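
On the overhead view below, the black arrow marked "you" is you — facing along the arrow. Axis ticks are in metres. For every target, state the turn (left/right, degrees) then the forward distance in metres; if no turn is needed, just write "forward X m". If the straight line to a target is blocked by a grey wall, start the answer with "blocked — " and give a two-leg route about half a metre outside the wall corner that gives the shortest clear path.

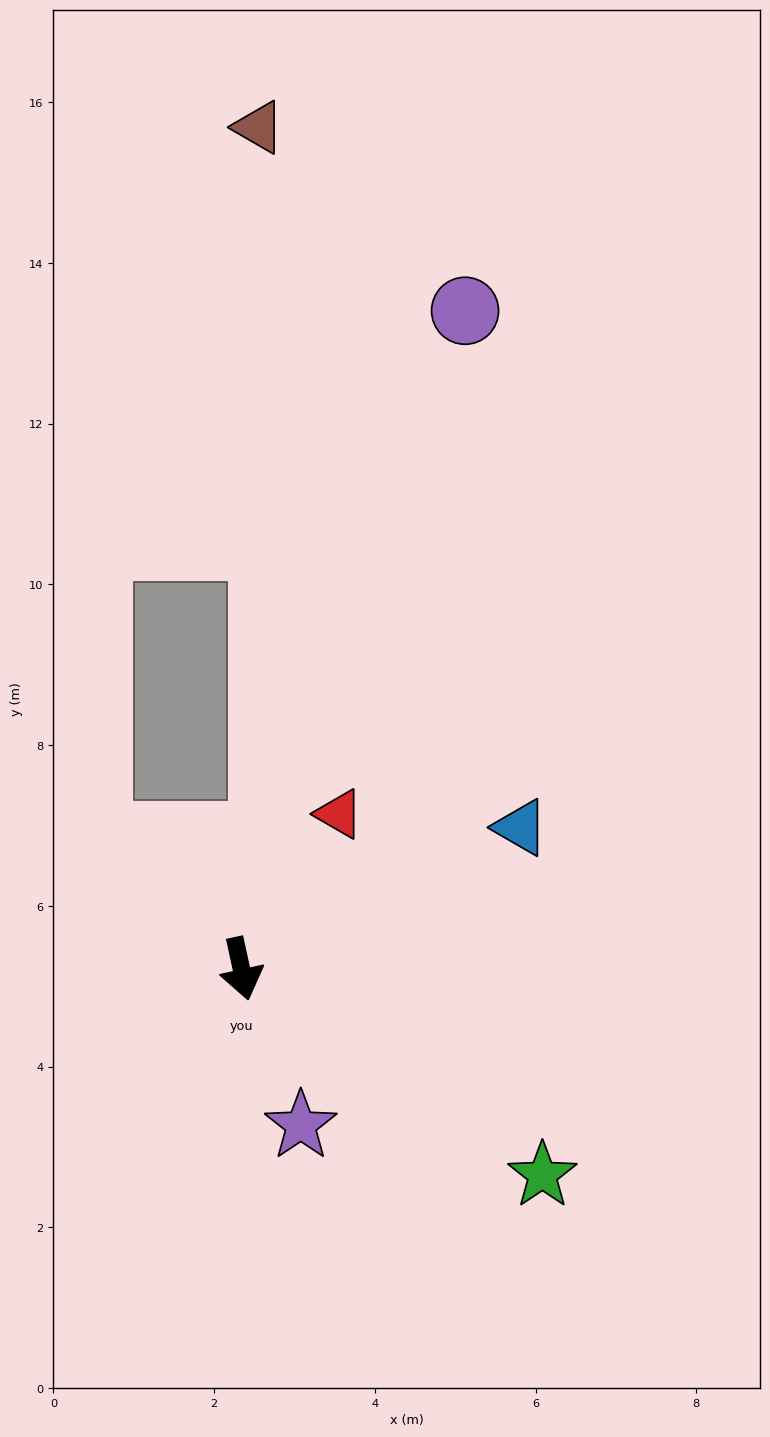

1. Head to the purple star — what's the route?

turn left 8°, forward 2.1 m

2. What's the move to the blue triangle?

turn left 105°, forward 3.9 m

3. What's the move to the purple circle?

turn left 149°, forward 8.6 m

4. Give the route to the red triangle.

turn left 135°, forward 2.3 m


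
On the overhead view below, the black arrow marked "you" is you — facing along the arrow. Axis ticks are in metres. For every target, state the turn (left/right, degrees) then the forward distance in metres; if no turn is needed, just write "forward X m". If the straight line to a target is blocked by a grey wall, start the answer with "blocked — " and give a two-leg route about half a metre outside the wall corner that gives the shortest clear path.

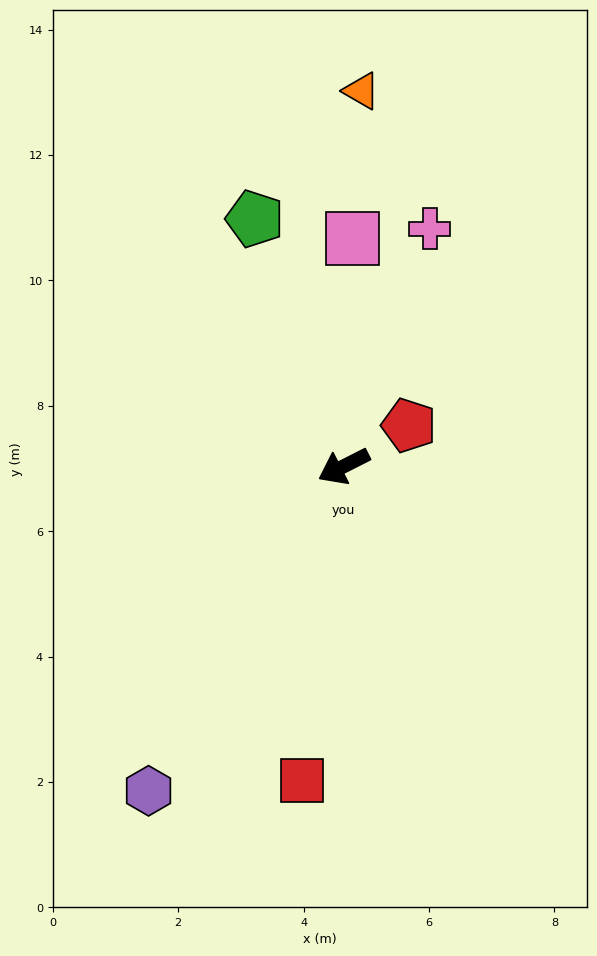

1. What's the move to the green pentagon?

turn right 97°, forward 4.2 m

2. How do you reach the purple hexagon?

turn left 32°, forward 6.0 m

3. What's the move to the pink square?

turn right 119°, forward 3.6 m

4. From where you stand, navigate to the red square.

turn left 56°, forward 5.1 m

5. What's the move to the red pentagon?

turn right 175°, forward 1.2 m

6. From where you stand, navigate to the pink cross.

turn right 137°, forward 4.0 m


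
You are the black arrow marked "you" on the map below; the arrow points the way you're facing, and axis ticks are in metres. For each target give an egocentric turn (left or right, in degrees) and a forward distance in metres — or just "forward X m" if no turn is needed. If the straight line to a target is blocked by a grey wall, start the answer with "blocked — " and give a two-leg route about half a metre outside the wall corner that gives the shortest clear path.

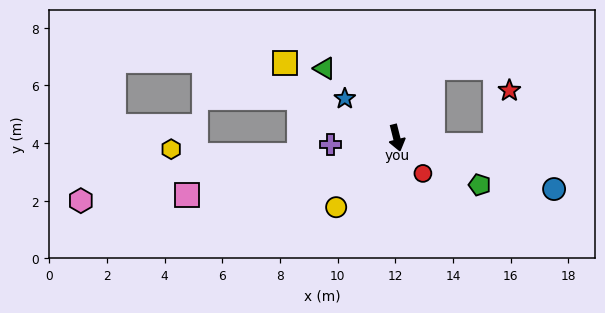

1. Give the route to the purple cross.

turn right 98°, forward 2.3 m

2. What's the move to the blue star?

turn right 141°, forward 2.3 m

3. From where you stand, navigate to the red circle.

turn left 22°, forward 1.5 m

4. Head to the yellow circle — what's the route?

turn right 55°, forward 3.2 m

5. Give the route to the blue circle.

turn left 58°, forward 5.7 m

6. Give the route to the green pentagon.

turn left 46°, forward 3.3 m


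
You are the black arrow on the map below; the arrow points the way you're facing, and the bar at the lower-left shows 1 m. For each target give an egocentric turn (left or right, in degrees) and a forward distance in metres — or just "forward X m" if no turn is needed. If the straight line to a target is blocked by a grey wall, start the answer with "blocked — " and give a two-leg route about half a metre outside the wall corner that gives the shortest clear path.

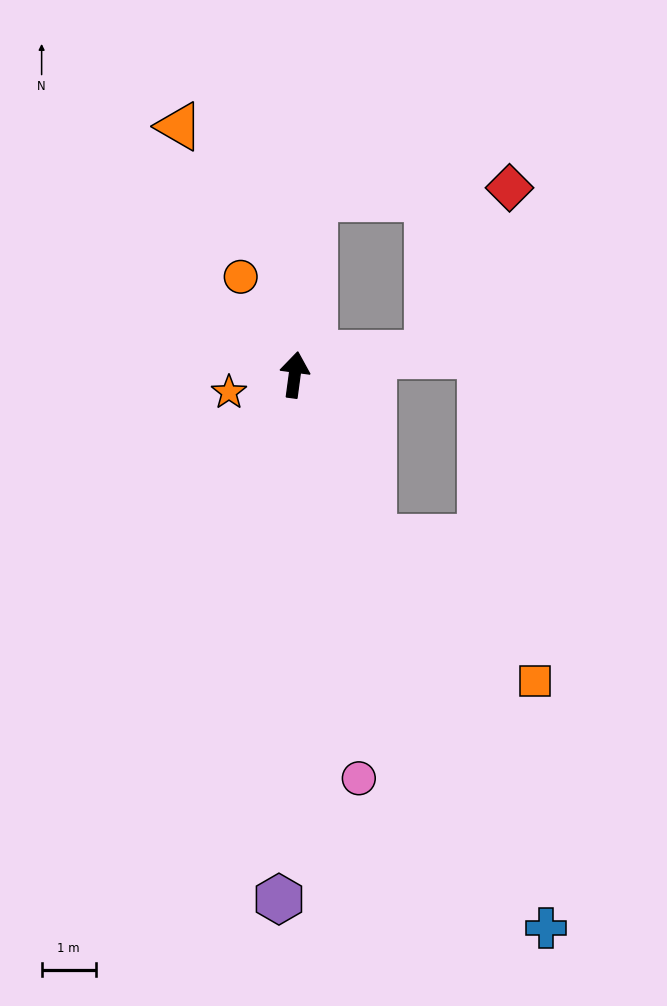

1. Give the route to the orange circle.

turn left 37°, forward 2.1 m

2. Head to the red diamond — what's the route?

blocked — forward 3.3 m, then turn right 79°, forward 3.6 m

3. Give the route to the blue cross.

turn right 148°, forward 11.3 m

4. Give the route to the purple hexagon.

turn right 174°, forward 9.7 m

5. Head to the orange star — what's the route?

turn left 113°, forward 1.3 m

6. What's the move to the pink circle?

turn right 163°, forward 7.6 m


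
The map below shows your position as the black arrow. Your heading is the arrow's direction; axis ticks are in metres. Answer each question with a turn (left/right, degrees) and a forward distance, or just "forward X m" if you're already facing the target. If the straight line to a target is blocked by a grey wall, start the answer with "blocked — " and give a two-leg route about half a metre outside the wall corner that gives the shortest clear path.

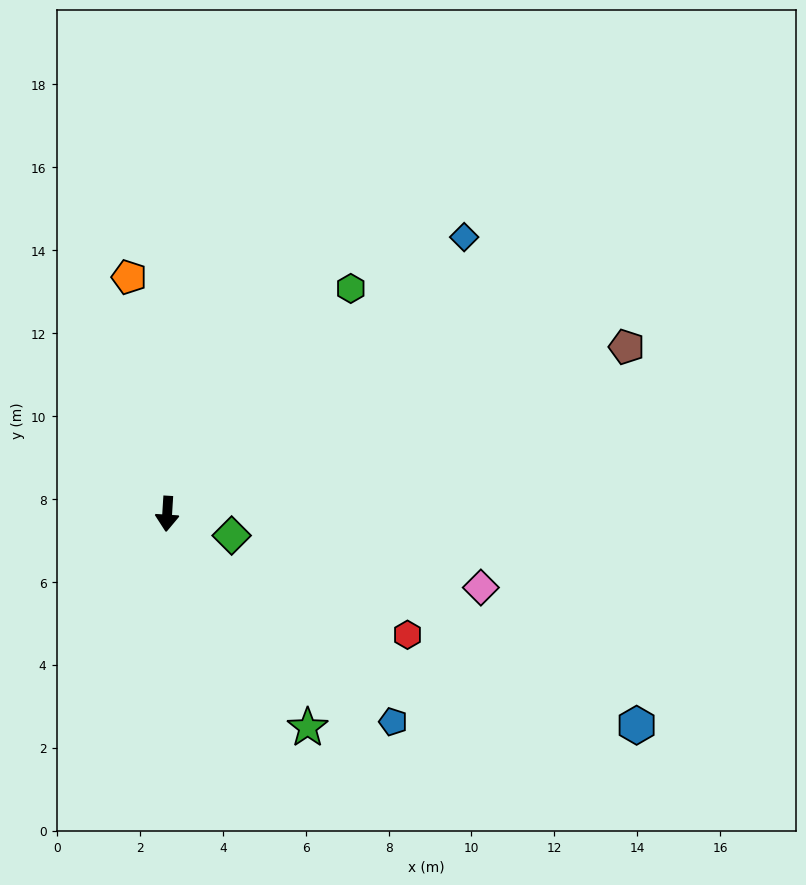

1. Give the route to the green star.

turn left 37°, forward 6.2 m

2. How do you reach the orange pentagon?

turn right 167°, forward 5.8 m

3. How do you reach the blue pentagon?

turn left 51°, forward 7.4 m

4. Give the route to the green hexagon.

turn left 144°, forward 7.0 m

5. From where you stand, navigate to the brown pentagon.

turn left 114°, forward 11.8 m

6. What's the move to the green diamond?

turn left 75°, forward 1.6 m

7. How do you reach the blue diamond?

turn left 137°, forward 9.8 m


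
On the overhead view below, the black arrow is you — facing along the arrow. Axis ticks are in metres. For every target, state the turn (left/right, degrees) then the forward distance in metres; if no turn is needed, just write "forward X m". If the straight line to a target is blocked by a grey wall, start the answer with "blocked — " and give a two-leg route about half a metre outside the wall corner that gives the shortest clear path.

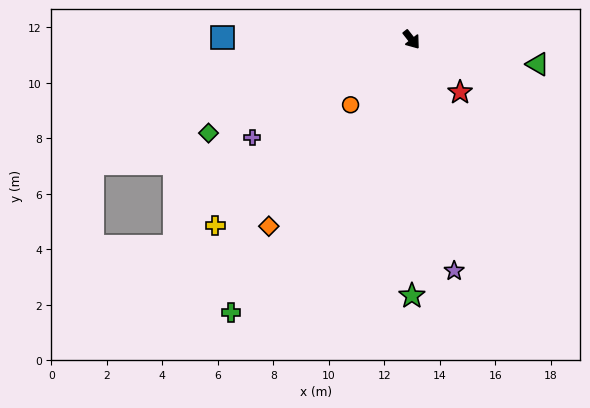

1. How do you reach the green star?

turn right 38°, forward 9.2 m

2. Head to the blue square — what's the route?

turn right 129°, forward 6.8 m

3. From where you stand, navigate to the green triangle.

turn left 41°, forward 4.6 m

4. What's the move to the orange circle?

turn right 81°, forward 3.2 m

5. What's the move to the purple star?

turn right 28°, forward 8.5 m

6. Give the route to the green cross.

turn right 72°, forward 11.8 m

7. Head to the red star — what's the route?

turn left 4°, forward 2.6 m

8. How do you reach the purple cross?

turn right 97°, forward 6.7 m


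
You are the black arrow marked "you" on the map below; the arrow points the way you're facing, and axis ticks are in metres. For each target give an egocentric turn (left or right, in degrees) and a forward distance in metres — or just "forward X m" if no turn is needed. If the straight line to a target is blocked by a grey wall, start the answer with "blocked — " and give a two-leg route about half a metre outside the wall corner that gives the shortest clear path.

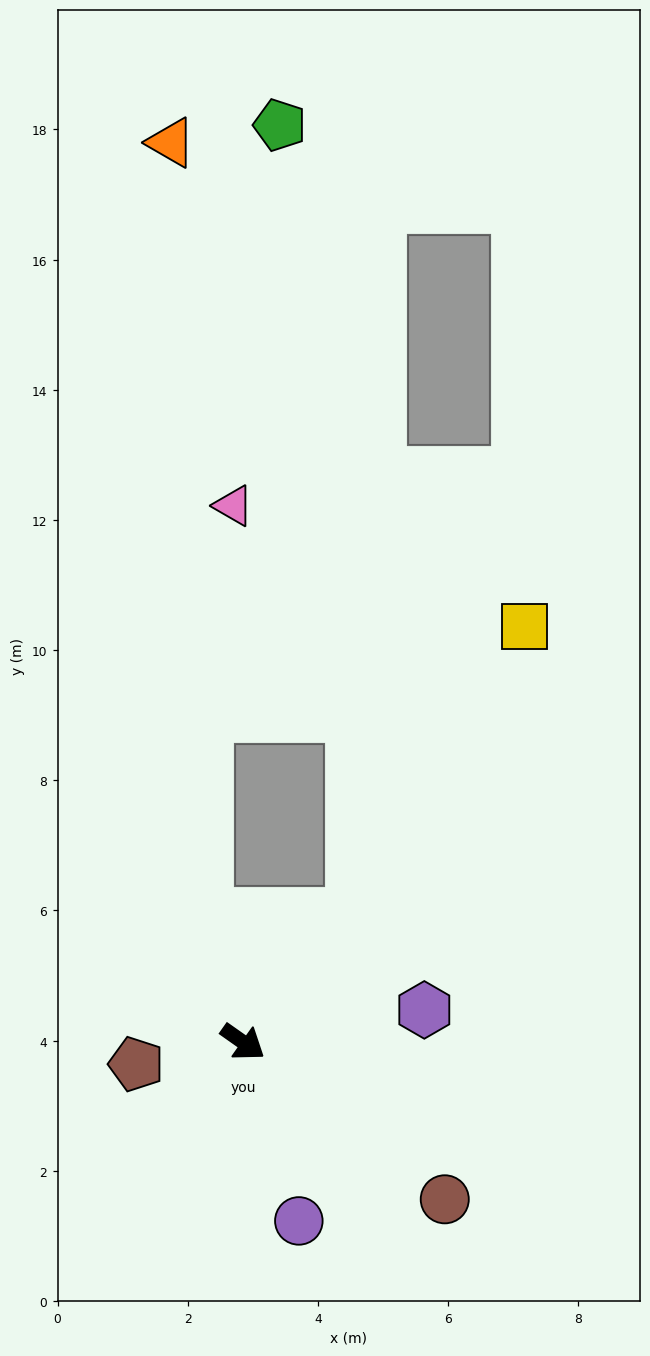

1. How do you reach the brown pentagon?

turn right 133°, forward 1.7 m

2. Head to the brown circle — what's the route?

turn right 3°, forward 3.9 m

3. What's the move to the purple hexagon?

turn left 45°, forward 2.8 m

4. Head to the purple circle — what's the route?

turn right 37°, forward 2.9 m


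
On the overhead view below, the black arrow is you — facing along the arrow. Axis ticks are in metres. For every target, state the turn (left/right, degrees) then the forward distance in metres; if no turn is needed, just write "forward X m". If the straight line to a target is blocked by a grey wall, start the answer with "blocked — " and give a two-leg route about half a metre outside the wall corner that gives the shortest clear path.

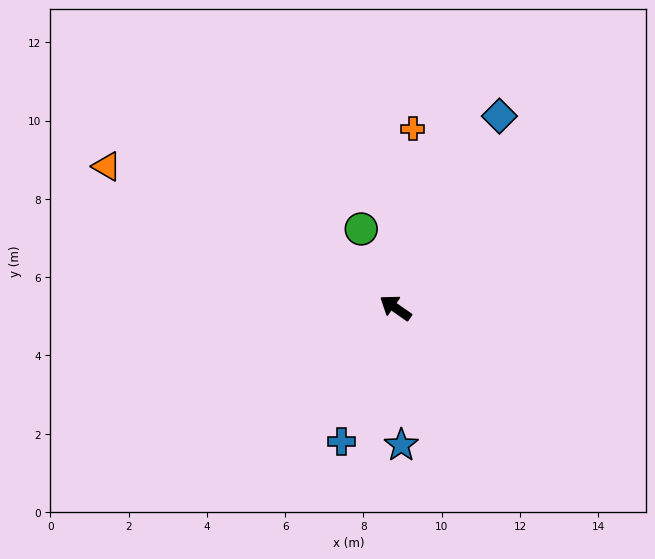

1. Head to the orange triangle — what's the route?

turn left 9°, forward 8.2 m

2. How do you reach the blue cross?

turn left 103°, forward 3.7 m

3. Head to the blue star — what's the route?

turn left 127°, forward 3.5 m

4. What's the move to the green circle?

turn right 32°, forward 2.2 m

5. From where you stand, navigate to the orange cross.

turn right 61°, forward 4.6 m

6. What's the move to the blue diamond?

turn right 84°, forward 5.6 m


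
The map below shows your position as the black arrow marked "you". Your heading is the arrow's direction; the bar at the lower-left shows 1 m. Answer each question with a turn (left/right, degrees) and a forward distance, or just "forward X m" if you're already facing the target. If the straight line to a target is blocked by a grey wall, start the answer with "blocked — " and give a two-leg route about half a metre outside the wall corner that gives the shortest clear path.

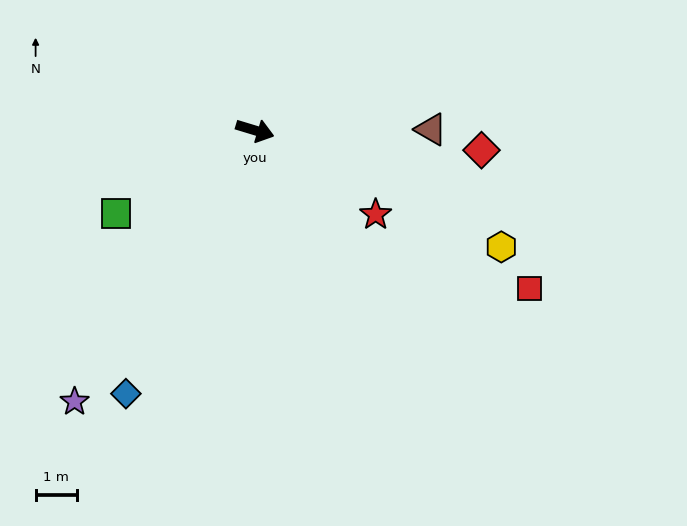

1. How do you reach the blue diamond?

turn right 99°, forward 7.1 m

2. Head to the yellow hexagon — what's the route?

turn right 8°, forward 6.6 m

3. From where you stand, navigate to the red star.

turn right 18°, forward 3.5 m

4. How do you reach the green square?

turn right 132°, forward 3.9 m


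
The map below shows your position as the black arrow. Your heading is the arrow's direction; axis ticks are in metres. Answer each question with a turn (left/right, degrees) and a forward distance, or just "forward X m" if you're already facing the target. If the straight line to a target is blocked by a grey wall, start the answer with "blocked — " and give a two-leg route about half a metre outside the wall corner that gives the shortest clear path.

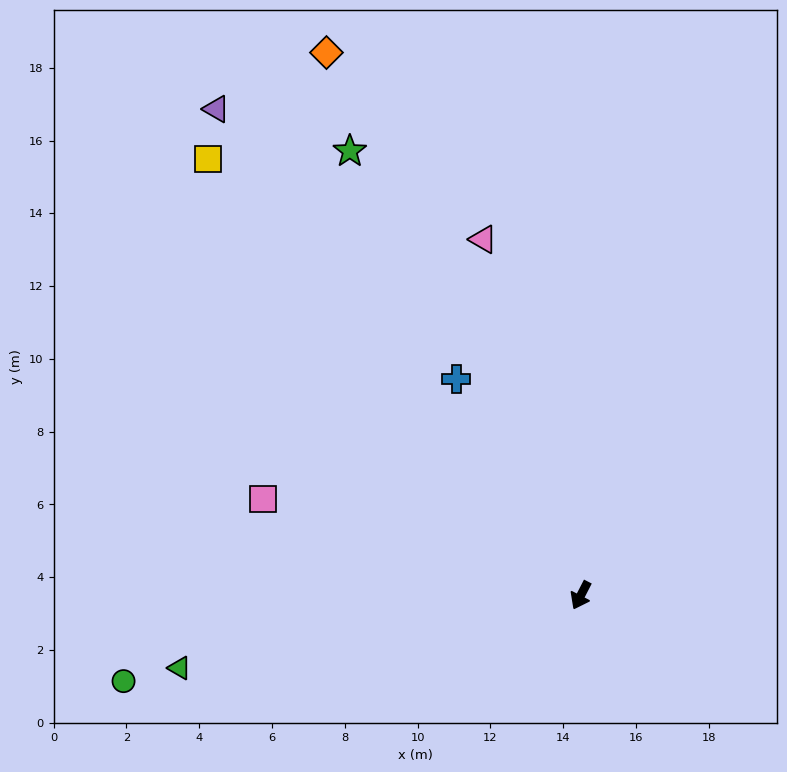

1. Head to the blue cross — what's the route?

turn right 123°, forward 6.9 m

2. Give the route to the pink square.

turn right 80°, forward 9.1 m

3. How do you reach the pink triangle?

turn right 137°, forward 10.1 m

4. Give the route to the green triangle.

turn right 53°, forward 11.2 m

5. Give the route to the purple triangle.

turn right 116°, forward 16.7 m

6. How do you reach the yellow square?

turn right 112°, forward 15.8 m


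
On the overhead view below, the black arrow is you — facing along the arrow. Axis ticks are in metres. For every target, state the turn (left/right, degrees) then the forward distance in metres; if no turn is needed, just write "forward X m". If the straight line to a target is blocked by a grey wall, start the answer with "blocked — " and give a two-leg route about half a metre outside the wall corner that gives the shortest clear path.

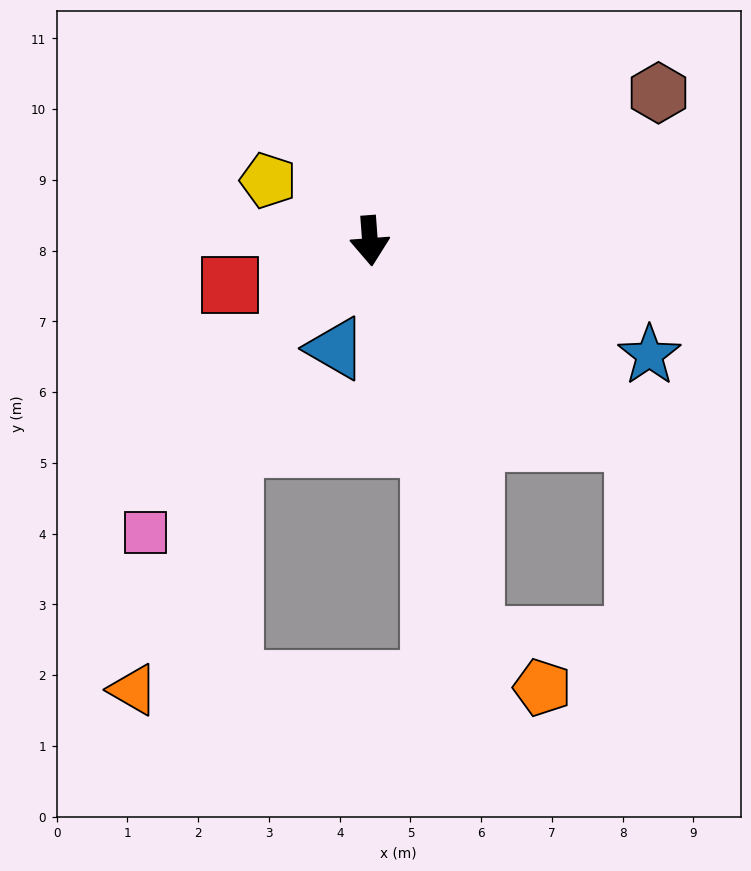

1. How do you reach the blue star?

turn left 64°, forward 4.3 m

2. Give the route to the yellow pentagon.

turn right 125°, forward 1.7 m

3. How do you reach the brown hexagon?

turn left 113°, forward 4.6 m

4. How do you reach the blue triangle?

turn right 22°, forward 1.6 m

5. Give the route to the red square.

turn right 77°, forward 2.1 m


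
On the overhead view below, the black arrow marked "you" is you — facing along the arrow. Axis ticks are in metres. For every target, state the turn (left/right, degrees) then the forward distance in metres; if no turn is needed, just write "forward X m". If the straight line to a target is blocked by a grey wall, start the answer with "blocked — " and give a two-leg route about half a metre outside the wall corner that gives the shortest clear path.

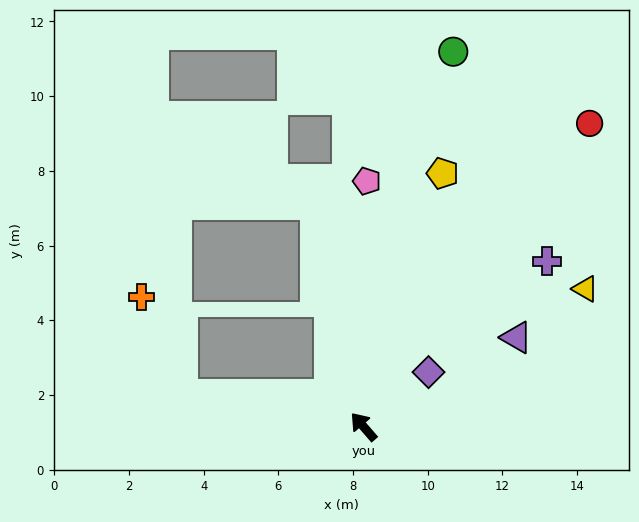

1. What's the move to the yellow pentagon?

turn right 58°, forward 7.1 m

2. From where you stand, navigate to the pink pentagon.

turn right 42°, forward 6.6 m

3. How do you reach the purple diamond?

turn right 91°, forward 2.3 m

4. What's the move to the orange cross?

blocked — turn left 39°, forward 4.9 m, then turn right 57°, forward 2.8 m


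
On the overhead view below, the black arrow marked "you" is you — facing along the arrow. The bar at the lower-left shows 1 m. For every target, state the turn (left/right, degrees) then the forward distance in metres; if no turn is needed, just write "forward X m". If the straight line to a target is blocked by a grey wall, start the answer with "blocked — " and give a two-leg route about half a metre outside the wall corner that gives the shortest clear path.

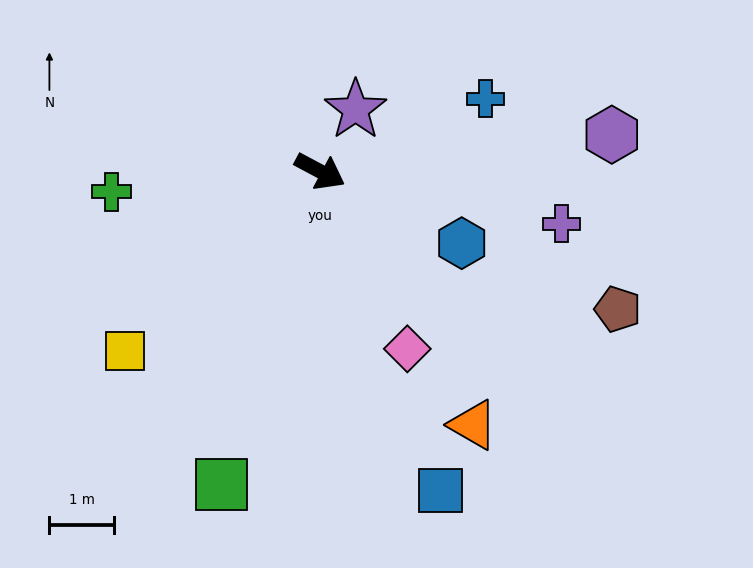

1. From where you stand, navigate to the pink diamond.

turn right 36°, forward 3.1 m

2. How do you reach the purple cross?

turn left 16°, forward 3.8 m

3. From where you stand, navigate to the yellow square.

turn right 109°, forward 4.1 m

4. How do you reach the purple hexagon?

turn left 35°, forward 4.6 m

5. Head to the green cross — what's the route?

turn right 146°, forward 3.3 m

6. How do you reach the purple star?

turn left 88°, forward 1.1 m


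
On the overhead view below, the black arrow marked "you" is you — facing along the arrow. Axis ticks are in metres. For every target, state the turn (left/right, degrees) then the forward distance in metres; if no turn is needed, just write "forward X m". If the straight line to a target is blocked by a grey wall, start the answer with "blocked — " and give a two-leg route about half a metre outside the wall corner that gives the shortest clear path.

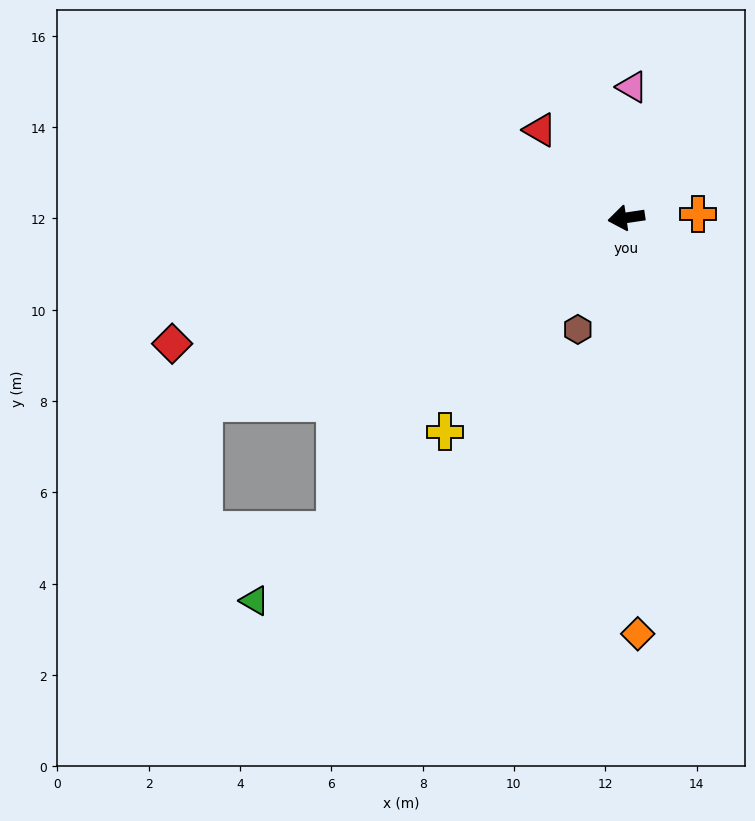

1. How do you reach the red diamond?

turn left 7°, forward 10.3 m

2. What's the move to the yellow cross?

turn left 41°, forward 6.1 m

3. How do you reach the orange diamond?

turn left 83°, forward 9.1 m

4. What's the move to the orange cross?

turn left 175°, forward 1.6 m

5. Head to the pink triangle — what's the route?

turn right 101°, forward 2.9 m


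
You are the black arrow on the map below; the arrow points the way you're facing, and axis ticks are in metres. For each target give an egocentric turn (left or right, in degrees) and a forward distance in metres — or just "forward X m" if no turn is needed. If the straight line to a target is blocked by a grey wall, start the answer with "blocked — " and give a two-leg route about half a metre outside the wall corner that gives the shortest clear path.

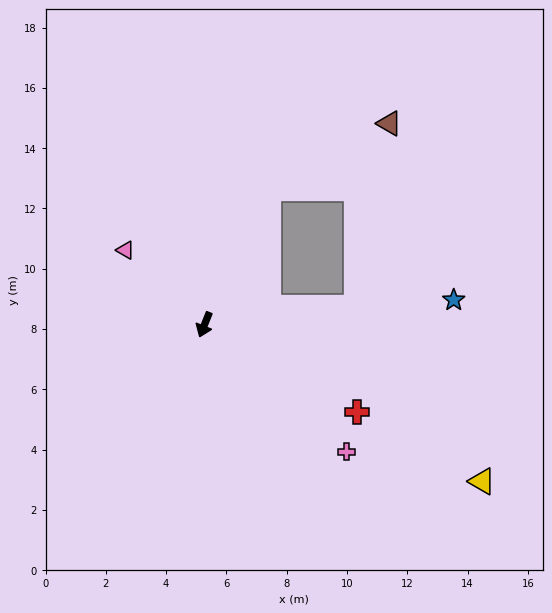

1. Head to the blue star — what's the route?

turn left 117°, forward 8.3 m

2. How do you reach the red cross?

turn left 82°, forward 5.8 m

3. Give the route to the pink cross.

turn left 70°, forward 6.3 m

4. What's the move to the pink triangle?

turn right 112°, forward 3.6 m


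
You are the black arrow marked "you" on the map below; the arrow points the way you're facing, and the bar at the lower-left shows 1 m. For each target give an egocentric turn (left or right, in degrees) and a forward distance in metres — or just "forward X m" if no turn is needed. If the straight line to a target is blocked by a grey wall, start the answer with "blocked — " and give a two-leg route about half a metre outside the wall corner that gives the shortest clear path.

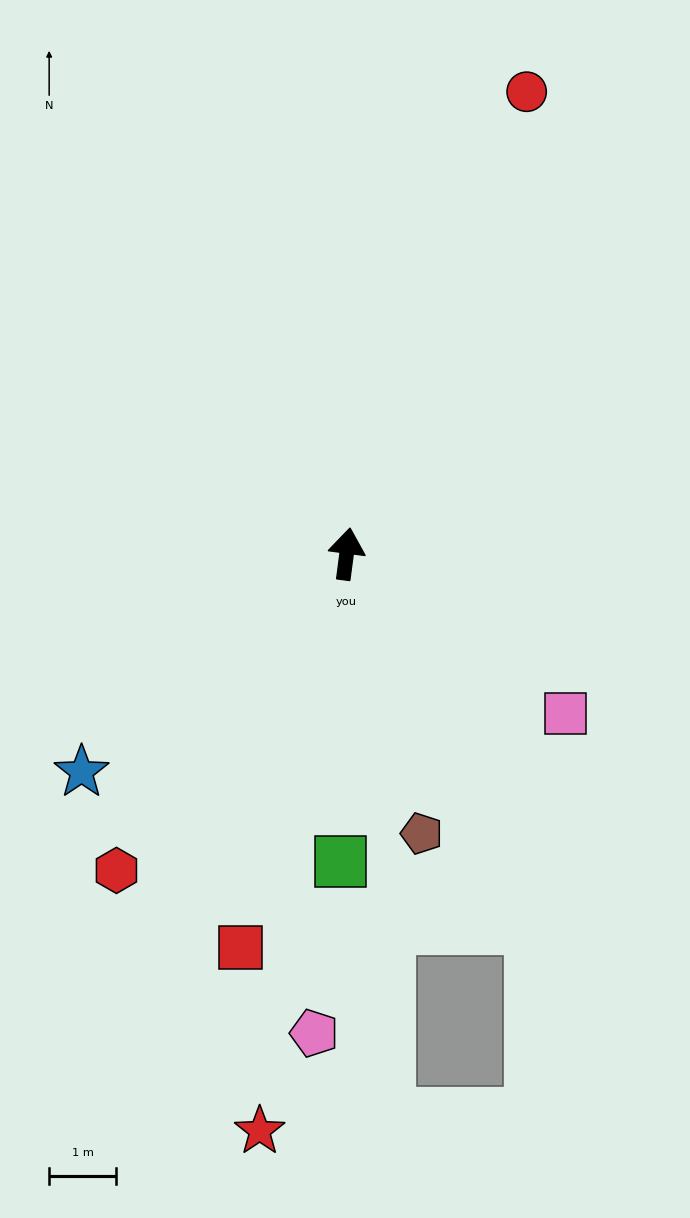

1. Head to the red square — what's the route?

turn left 172°, forward 6.1 m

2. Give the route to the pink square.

turn right 119°, forward 4.1 m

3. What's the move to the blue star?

turn left 137°, forward 5.1 m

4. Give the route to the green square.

turn right 174°, forward 4.6 m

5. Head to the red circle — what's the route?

turn right 14°, forward 7.4 m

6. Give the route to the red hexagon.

turn left 151°, forward 5.9 m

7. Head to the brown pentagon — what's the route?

turn right 157°, forward 4.3 m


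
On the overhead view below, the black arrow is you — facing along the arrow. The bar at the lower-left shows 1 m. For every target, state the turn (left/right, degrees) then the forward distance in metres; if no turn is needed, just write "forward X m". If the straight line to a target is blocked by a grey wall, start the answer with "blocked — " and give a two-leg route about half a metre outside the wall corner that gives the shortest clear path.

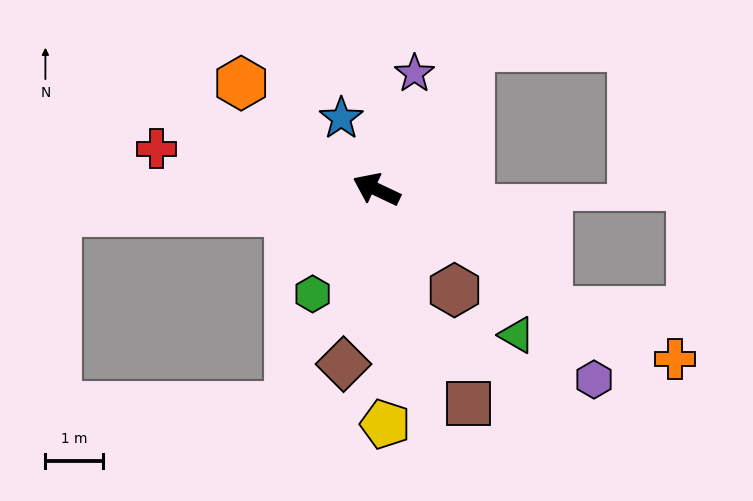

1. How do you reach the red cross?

turn left 15°, forward 3.9 m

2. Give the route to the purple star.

turn right 83°, forward 2.1 m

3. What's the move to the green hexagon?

turn left 84°, forward 2.1 m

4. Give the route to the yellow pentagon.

turn left 117°, forward 4.1 m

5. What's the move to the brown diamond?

turn left 105°, forward 3.1 m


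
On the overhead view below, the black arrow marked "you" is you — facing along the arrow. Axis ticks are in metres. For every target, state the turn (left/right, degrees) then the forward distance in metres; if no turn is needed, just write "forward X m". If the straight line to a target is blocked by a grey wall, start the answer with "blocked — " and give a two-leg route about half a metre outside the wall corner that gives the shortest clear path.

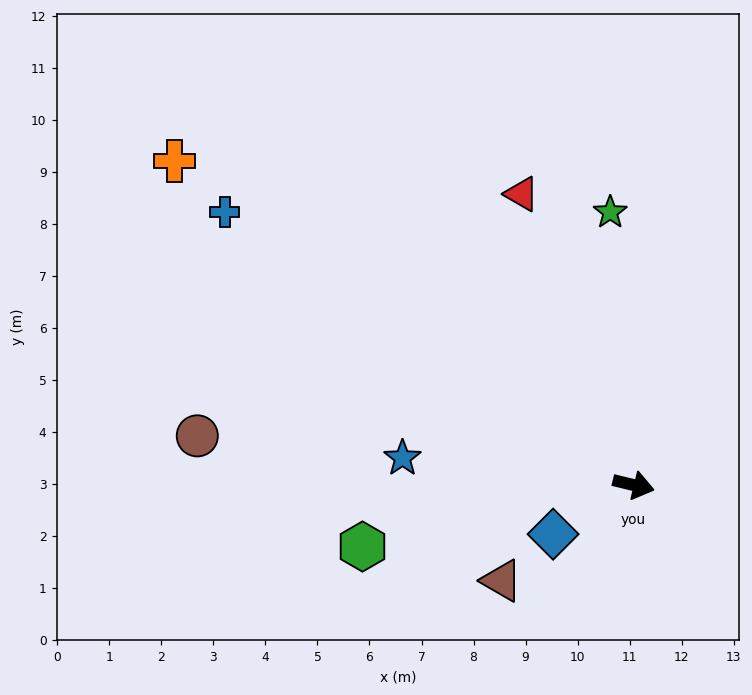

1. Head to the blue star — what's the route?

turn right 173°, forward 4.5 m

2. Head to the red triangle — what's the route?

turn left 125°, forward 6.0 m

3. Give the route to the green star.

turn left 108°, forward 5.3 m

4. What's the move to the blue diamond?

turn right 135°, forward 1.8 m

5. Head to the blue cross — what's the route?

turn left 160°, forward 9.5 m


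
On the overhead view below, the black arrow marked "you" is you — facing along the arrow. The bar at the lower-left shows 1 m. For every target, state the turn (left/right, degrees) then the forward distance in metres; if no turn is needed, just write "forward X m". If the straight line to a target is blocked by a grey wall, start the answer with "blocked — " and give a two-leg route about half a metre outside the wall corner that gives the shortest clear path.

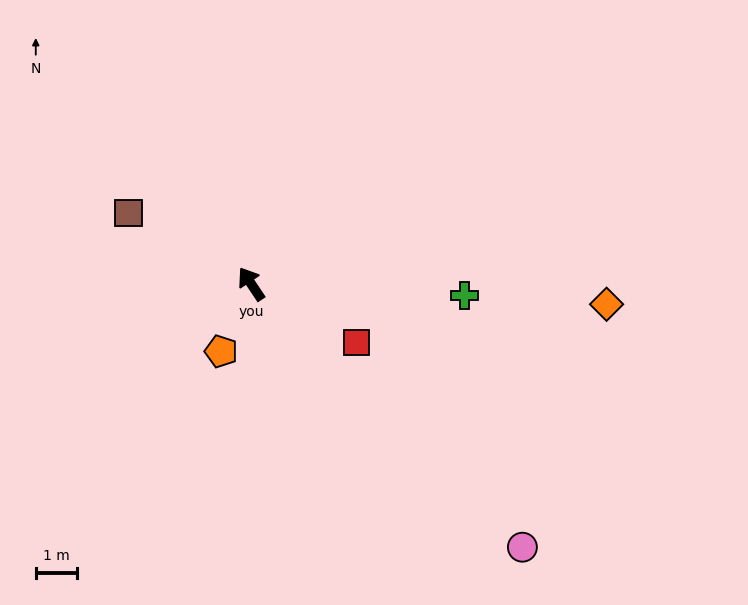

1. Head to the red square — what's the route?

turn right 153°, forward 2.9 m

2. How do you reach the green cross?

turn right 127°, forward 5.2 m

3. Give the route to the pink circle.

turn right 168°, forward 9.2 m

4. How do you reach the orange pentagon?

turn left 122°, forward 1.8 m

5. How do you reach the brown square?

turn left 26°, forward 3.4 m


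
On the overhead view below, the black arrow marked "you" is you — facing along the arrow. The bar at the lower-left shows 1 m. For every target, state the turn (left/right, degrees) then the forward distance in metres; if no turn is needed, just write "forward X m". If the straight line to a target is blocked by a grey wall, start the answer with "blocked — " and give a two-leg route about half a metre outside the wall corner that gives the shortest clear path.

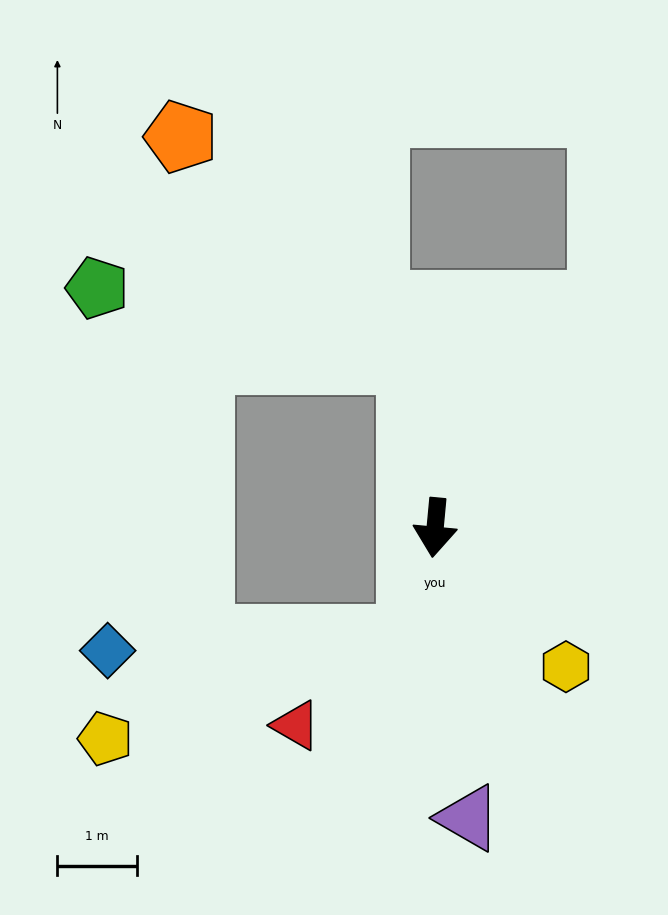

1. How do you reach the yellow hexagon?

turn left 49°, forward 2.4 m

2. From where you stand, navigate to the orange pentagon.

blocked — turn right 166°, forward 2.1 m, then turn left 37°, forward 4.0 m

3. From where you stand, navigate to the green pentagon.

blocked — turn right 166°, forward 2.1 m, then turn left 68°, forward 4.1 m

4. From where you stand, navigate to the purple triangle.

turn left 12°, forward 3.7 m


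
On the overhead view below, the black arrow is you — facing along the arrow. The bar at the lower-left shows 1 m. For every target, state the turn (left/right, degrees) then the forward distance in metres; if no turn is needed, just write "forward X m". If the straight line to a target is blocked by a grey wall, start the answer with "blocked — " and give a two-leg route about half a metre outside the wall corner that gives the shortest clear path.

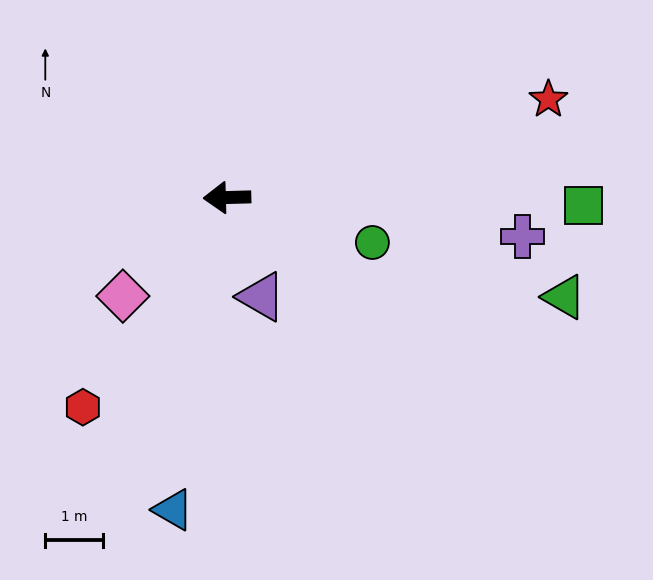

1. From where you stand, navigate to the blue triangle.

turn left 79°, forward 5.5 m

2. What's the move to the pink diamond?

turn left 42°, forward 2.5 m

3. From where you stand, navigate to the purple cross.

turn left 171°, forward 5.2 m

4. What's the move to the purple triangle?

turn left 108°, forward 1.8 m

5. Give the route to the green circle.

turn left 161°, forward 2.7 m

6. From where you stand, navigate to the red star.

turn right 165°, forward 5.9 m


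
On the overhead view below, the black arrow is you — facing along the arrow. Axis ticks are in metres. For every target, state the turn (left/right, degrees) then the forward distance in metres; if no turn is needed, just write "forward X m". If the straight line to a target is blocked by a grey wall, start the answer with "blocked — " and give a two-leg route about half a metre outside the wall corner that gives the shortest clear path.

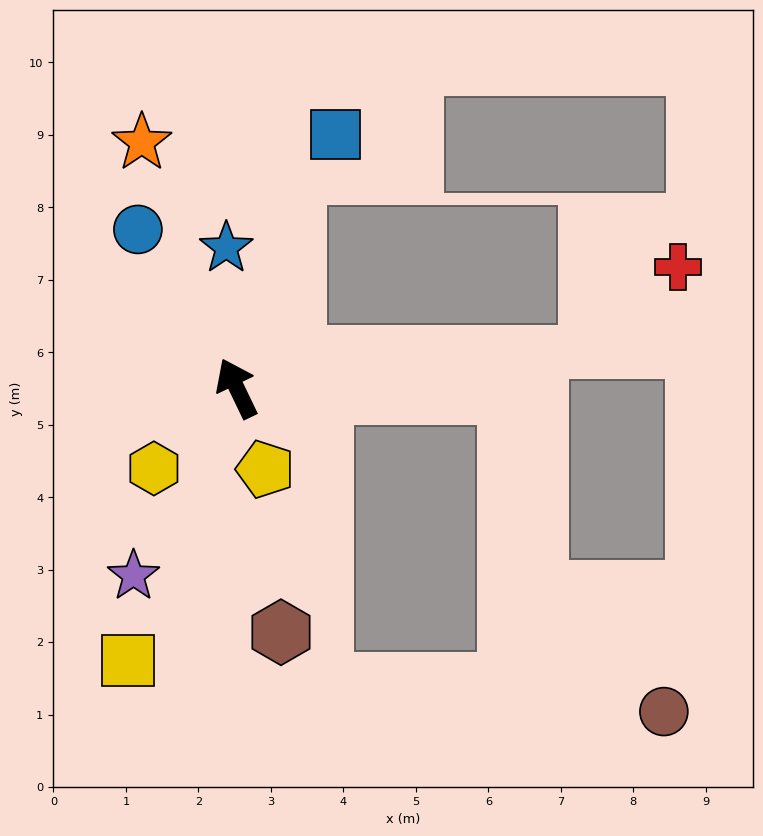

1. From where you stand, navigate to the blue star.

turn right 21°, forward 1.9 m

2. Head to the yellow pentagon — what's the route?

turn left 174°, forward 1.2 m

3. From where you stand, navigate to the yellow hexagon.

turn left 108°, forward 1.6 m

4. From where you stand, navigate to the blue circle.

turn left 6°, forward 2.6 m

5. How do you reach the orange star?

turn right 5°, forward 3.6 m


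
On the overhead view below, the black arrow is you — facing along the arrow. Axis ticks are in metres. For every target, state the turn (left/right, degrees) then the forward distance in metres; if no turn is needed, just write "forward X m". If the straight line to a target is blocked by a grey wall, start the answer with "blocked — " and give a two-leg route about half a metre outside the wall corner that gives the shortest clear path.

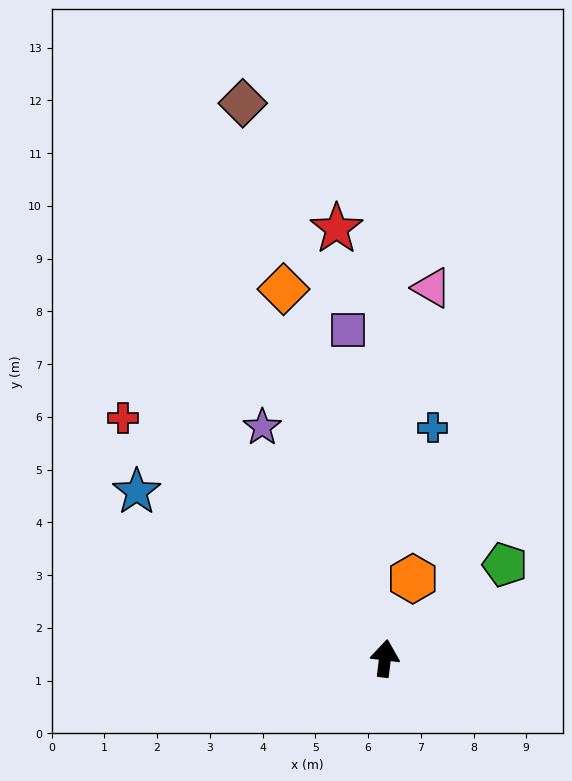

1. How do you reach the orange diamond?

turn left 22°, forward 7.3 m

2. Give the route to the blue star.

turn left 63°, forward 5.7 m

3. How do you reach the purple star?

turn left 35°, forward 5.0 m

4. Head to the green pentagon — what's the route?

turn right 45°, forward 2.9 m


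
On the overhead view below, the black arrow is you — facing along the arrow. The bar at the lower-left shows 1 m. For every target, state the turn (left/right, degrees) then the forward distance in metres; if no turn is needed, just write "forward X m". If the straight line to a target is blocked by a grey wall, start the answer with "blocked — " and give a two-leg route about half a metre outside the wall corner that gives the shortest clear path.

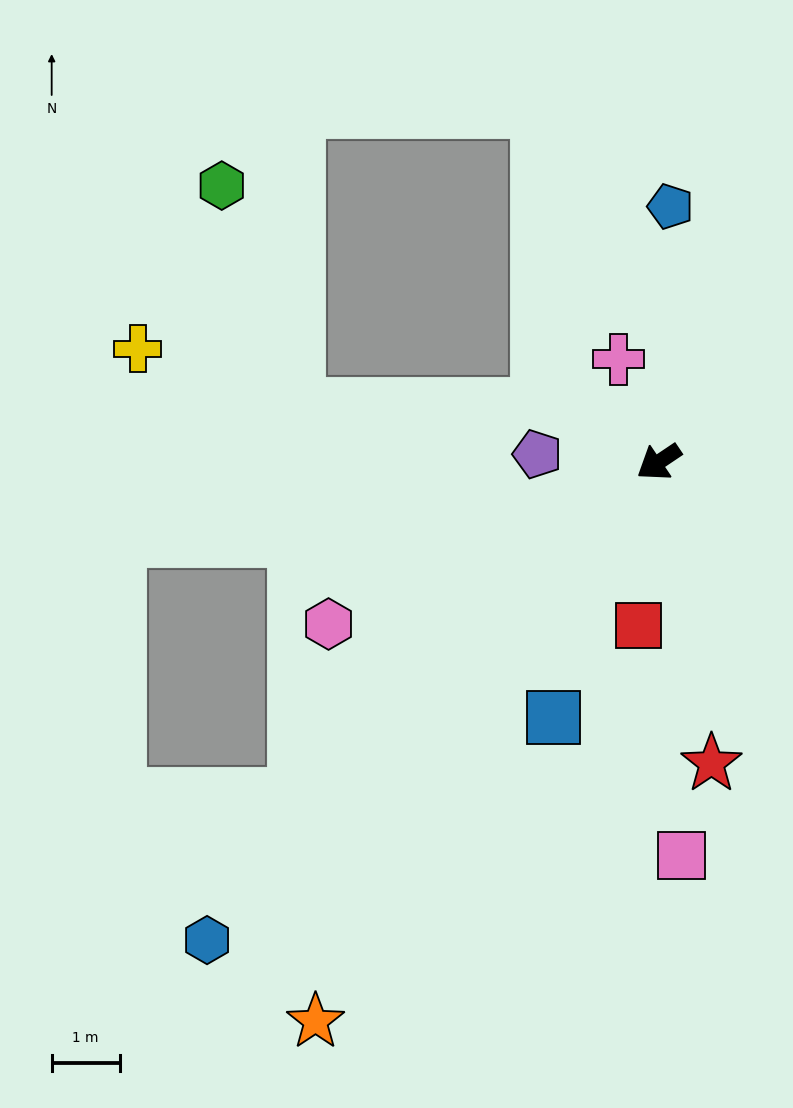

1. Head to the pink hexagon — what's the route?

turn right 8°, forward 5.4 m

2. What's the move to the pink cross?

turn right 103°, forward 1.6 m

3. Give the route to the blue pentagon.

turn right 127°, forward 3.8 m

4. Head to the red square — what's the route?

turn left 49°, forward 2.4 m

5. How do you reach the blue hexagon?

turn left 13°, forward 9.7 m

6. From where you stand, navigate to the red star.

turn left 66°, forward 4.5 m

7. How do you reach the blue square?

turn left 34°, forward 4.1 m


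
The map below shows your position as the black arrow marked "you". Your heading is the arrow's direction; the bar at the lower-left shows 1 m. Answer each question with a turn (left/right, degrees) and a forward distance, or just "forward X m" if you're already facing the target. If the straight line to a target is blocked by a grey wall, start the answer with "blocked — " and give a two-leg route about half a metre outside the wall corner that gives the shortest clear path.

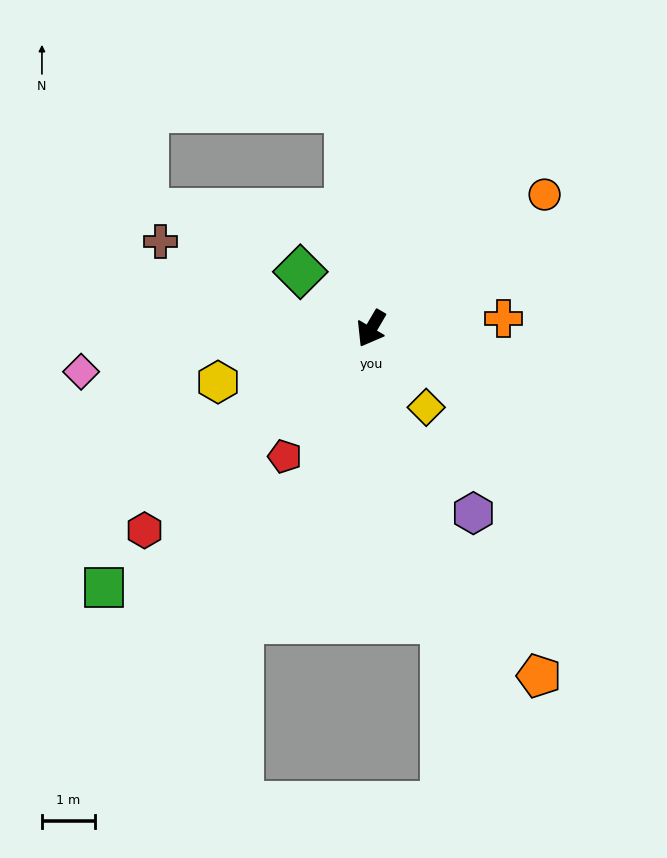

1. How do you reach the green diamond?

turn right 98°, forward 1.7 m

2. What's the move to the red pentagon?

turn right 4°, forward 2.9 m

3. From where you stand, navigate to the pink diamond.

turn right 51°, forward 5.5 m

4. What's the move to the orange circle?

turn left 158°, forward 4.1 m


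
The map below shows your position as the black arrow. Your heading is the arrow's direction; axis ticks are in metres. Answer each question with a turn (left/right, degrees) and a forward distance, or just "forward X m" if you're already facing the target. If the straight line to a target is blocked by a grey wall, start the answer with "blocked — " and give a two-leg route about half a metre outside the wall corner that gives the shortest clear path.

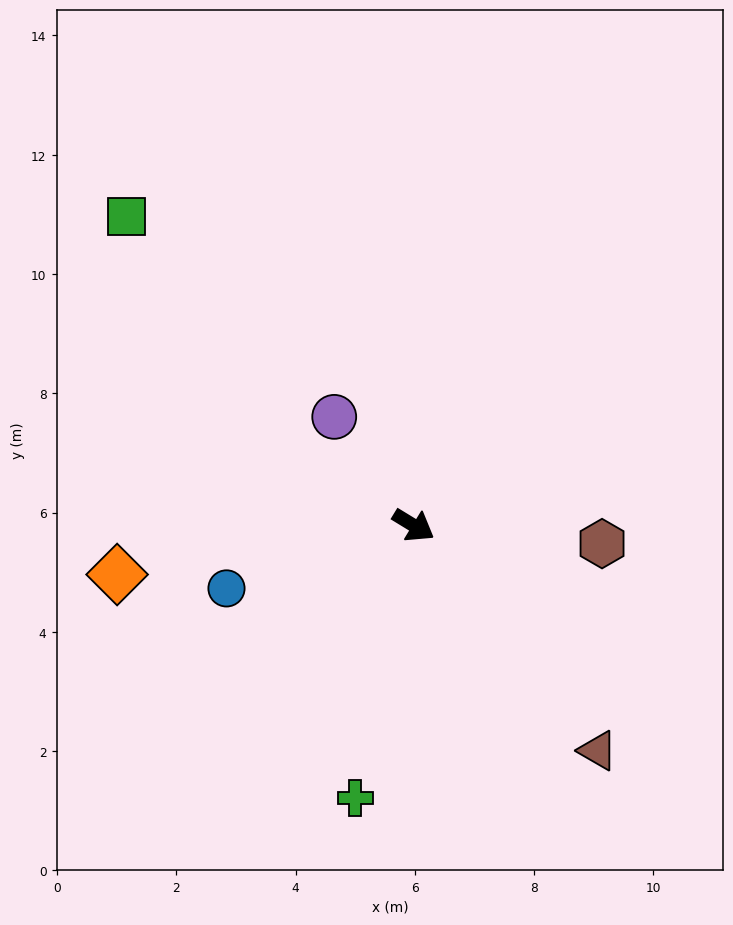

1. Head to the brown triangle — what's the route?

turn right 19°, forward 4.9 m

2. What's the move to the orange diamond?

turn right 139°, forward 5.0 m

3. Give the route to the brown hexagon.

turn left 26°, forward 3.2 m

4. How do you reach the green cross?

turn right 71°, forward 4.7 m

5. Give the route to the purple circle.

turn left 158°, forward 2.3 m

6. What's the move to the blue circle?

turn right 130°, forward 3.3 m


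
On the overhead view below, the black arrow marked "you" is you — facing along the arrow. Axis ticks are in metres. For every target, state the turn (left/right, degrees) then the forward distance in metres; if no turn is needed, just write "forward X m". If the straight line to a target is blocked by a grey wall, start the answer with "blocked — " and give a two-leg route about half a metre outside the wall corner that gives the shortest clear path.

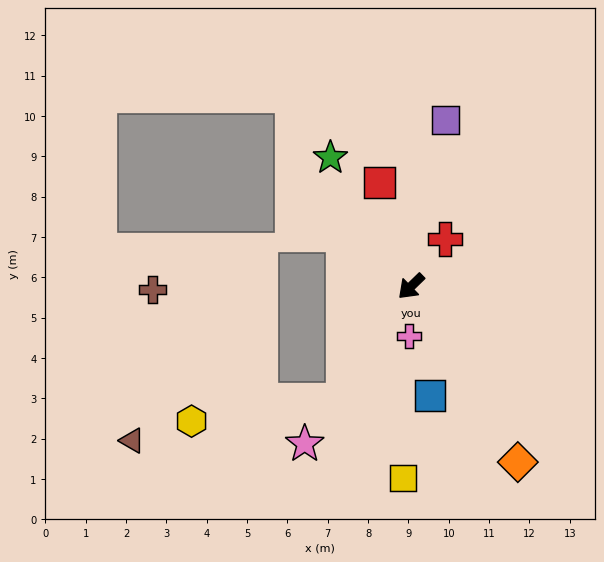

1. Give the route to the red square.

turn right 117°, forward 2.7 m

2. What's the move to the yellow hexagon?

blocked — turn left 15°, forward 3.3 m, then turn right 51°, forward 3.8 m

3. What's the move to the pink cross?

turn left 43°, forward 1.2 m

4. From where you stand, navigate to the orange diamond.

turn left 77°, forward 5.1 m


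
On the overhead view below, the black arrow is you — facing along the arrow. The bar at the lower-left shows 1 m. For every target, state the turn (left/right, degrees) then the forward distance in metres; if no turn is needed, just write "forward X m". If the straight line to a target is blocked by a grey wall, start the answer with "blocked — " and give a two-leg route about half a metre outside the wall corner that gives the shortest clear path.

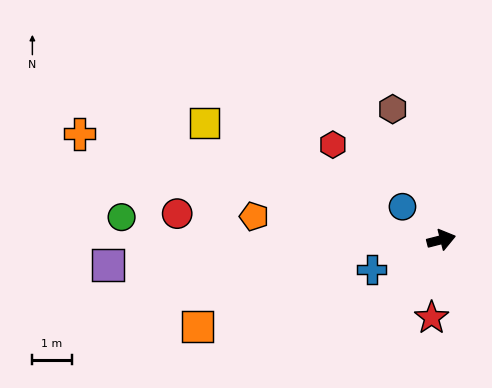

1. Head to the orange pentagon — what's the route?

turn left 159°, forward 4.8 m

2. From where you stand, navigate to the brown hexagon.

turn left 96°, forward 3.6 m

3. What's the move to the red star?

turn right 111°, forward 2.0 m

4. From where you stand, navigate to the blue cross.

turn right 171°, forward 1.9 m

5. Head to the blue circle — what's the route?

turn left 125°, forward 1.3 m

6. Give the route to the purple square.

turn left 170°, forward 8.5 m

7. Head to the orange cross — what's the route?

turn left 149°, forward 9.6 m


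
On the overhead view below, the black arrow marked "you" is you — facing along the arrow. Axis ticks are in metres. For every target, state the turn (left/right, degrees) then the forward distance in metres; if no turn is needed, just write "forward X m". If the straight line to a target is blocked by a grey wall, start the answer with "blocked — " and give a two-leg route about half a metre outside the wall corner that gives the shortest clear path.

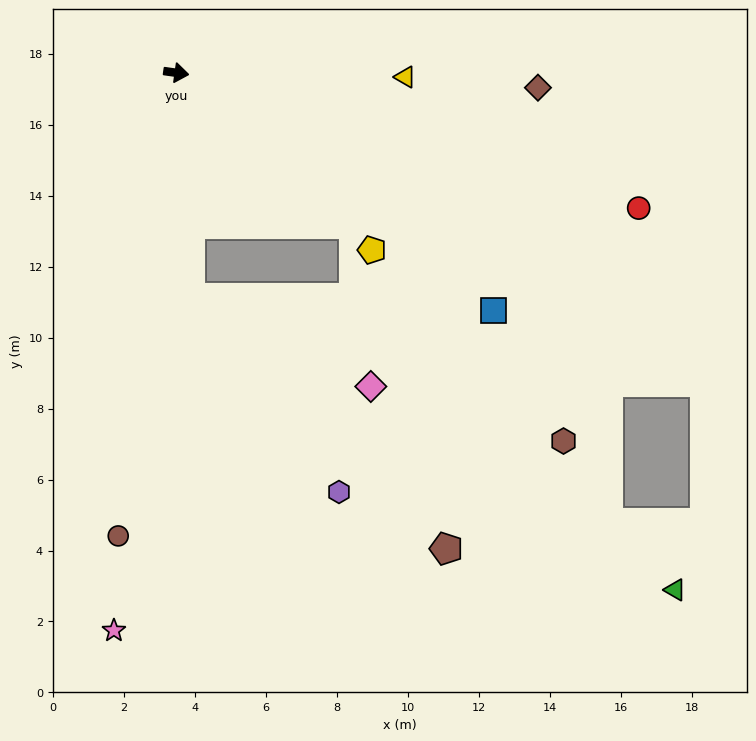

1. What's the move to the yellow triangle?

turn left 7°, forward 6.5 m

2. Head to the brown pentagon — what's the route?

blocked — turn right 78°, forward 6.4 m, then turn left 42°, forward 10.1 m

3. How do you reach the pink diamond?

blocked — turn right 78°, forward 6.4 m, then turn left 60°, forward 5.7 m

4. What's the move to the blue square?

turn right 29°, forward 11.2 m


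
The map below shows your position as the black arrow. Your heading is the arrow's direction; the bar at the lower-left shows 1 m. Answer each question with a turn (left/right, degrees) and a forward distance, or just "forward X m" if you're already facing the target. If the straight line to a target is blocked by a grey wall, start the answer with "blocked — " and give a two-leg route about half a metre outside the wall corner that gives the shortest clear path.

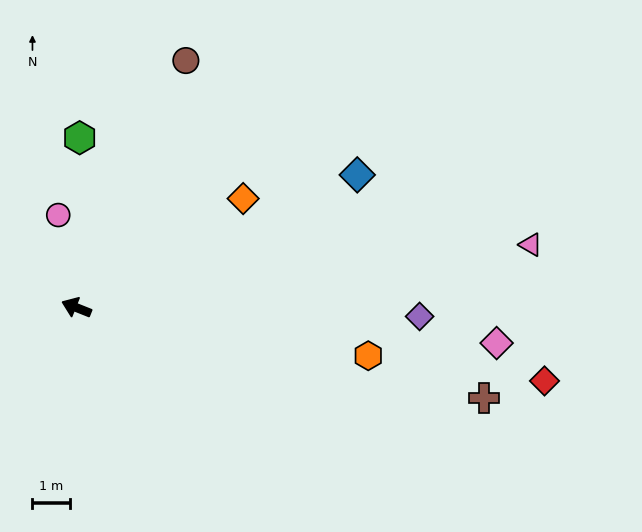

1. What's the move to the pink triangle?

turn right 150°, forward 12.3 m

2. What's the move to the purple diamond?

turn right 160°, forward 9.2 m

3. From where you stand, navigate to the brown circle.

turn right 92°, forward 7.3 m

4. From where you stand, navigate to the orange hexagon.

turn right 168°, forward 7.9 m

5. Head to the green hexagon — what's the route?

turn right 69°, forward 4.6 m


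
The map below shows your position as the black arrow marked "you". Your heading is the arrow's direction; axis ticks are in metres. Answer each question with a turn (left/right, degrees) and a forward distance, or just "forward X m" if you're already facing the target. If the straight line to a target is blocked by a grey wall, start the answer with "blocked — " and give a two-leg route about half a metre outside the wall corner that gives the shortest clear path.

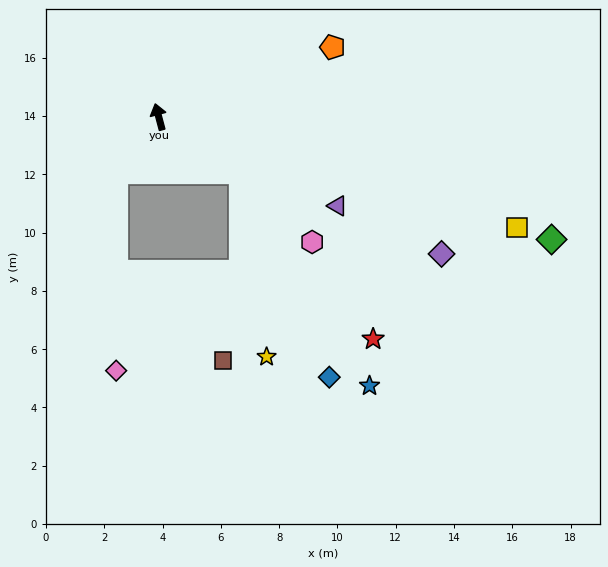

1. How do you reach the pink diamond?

blocked — turn left 127°, forward 2.4 m, then turn left 38°, forward 6.8 m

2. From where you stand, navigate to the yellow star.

blocked — turn right 139°, forward 3.4 m, then turn right 48°, forward 6.4 m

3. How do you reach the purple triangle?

turn right 131°, forward 6.9 m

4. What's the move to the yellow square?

turn right 122°, forward 12.9 m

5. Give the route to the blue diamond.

blocked — turn right 139°, forward 3.4 m, then turn right 33°, forward 7.7 m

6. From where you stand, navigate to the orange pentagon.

turn right 83°, forward 6.4 m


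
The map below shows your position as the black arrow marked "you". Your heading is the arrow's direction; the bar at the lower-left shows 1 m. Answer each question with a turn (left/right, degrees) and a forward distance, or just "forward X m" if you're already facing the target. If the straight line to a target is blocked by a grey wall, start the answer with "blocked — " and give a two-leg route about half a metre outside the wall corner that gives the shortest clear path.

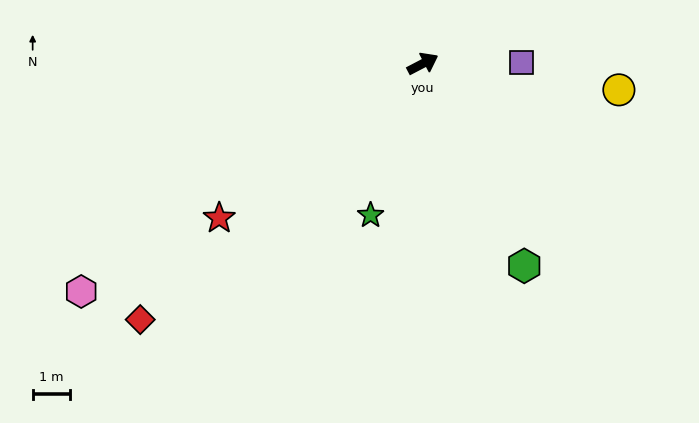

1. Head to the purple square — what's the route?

turn right 27°, forward 2.6 m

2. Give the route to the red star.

turn right 170°, forward 6.8 m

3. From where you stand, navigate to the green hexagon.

turn right 91°, forward 6.1 m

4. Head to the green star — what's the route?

turn right 137°, forward 4.3 m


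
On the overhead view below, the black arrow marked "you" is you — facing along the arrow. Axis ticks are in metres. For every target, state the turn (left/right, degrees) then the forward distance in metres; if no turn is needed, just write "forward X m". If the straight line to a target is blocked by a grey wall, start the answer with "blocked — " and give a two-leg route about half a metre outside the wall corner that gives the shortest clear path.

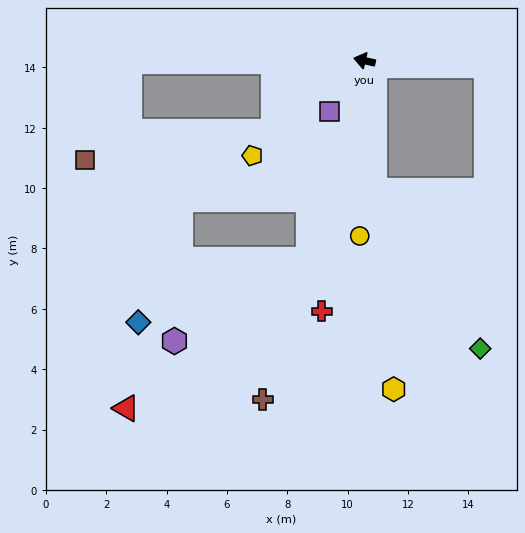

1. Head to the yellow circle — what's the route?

turn left 101°, forward 5.8 m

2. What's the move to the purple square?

turn left 69°, forward 2.1 m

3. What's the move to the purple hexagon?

blocked — turn left 87°, forward 6.8 m, then turn right 43°, forward 5.2 m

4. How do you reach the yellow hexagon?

turn left 108°, forward 10.9 m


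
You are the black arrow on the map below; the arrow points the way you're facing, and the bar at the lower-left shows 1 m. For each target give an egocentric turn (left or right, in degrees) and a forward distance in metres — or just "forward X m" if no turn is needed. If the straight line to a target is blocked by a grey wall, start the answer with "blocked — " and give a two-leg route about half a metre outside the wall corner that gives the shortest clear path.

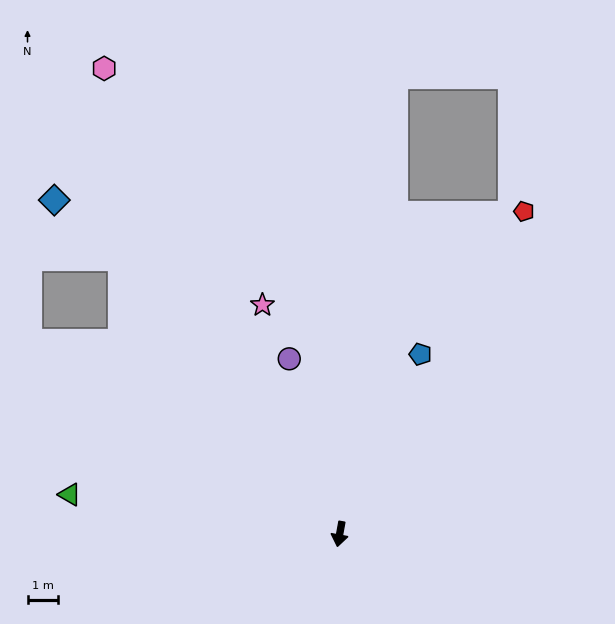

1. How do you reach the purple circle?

turn right 154°, forward 6.0 m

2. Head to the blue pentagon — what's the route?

turn left 166°, forward 6.4 m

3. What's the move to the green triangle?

turn right 88°, forward 8.9 m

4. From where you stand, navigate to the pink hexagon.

turn right 143°, forward 17.0 m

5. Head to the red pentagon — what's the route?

turn left 161°, forward 12.1 m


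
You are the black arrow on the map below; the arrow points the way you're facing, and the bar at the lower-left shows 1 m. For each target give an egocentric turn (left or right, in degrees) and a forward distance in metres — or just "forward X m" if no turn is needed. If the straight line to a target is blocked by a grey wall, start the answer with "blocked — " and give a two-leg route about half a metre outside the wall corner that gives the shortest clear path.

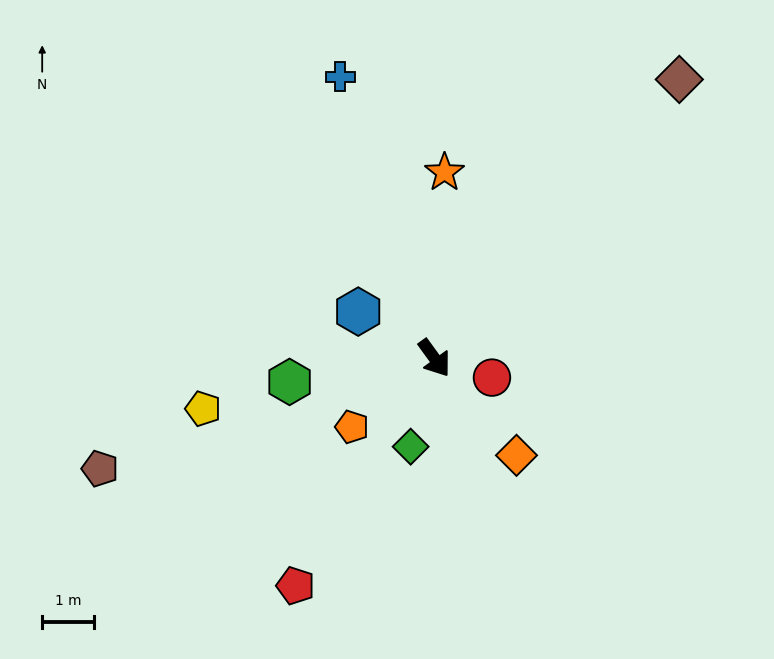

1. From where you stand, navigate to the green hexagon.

turn right 117°, forward 2.8 m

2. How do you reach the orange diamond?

turn left 4°, forward 2.4 m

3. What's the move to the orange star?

turn left 141°, forward 3.6 m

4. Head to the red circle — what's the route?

turn left 35°, forward 1.2 m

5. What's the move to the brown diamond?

turn left 103°, forward 7.1 m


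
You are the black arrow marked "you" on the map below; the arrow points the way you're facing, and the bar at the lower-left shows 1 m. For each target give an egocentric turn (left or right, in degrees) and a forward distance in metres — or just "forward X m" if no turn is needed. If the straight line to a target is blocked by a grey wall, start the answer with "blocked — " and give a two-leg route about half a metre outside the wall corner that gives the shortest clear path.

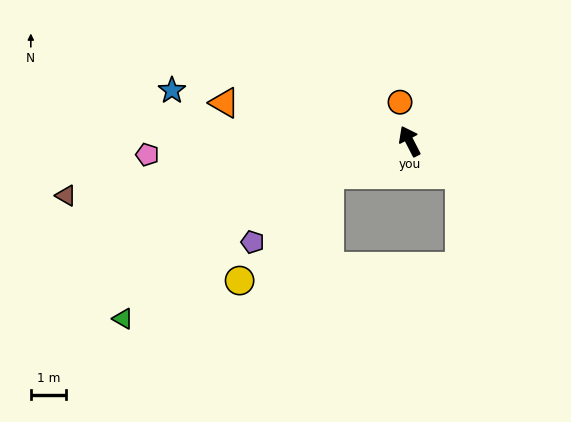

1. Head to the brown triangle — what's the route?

turn left 72°, forward 9.9 m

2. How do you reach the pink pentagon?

turn left 66°, forward 7.5 m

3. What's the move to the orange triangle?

turn left 51°, forward 5.4 m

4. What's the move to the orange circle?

turn right 13°, forward 1.1 m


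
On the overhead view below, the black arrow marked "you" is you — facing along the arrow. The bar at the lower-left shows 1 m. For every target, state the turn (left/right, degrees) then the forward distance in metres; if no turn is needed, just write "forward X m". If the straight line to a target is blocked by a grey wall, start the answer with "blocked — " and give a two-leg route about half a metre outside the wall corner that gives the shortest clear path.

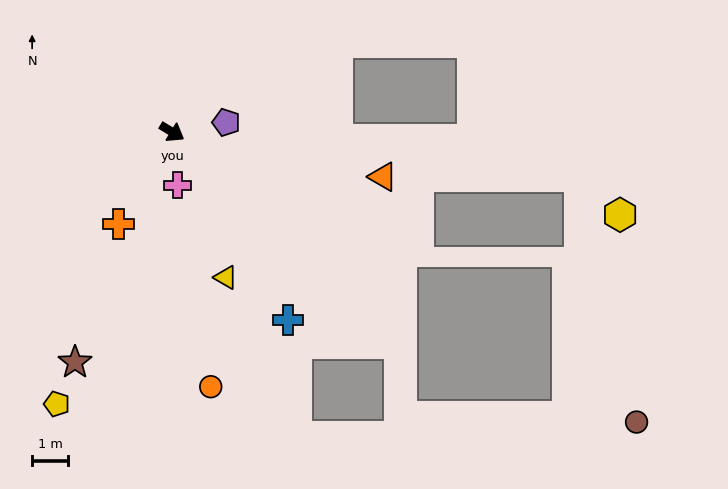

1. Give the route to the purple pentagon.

turn left 41°, forward 1.5 m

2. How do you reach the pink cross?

turn right 53°, forward 1.5 m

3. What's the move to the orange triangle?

turn left 19°, forward 5.9 m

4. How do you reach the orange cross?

turn right 89°, forward 2.9 m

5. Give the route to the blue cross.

turn right 27°, forward 6.1 m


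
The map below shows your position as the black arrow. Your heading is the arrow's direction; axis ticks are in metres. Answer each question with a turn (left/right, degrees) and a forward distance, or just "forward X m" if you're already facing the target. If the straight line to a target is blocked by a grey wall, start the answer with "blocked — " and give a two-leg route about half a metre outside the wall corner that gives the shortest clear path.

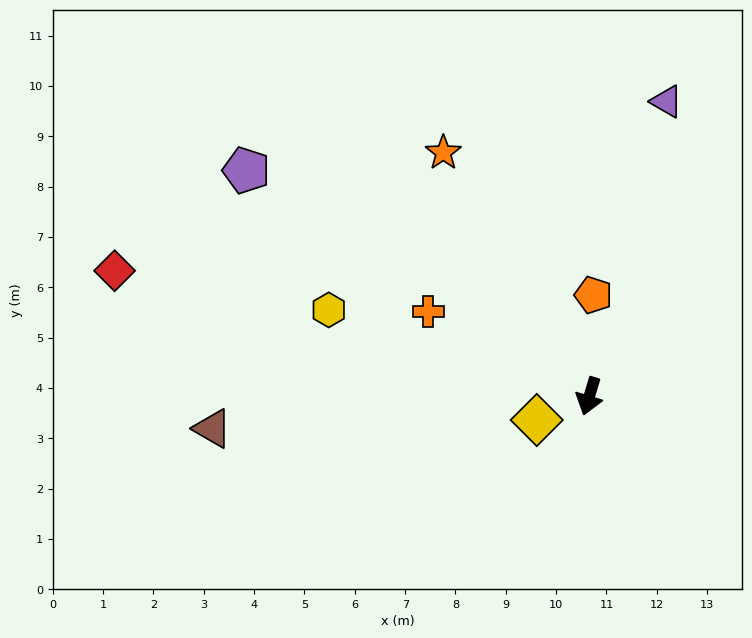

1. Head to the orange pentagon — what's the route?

turn right 166°, forward 2.0 m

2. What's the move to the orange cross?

turn right 101°, forward 3.6 m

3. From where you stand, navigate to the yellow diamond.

turn right 49°, forward 1.1 m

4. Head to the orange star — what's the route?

turn right 132°, forward 5.6 m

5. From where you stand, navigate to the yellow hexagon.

turn right 92°, forward 5.5 m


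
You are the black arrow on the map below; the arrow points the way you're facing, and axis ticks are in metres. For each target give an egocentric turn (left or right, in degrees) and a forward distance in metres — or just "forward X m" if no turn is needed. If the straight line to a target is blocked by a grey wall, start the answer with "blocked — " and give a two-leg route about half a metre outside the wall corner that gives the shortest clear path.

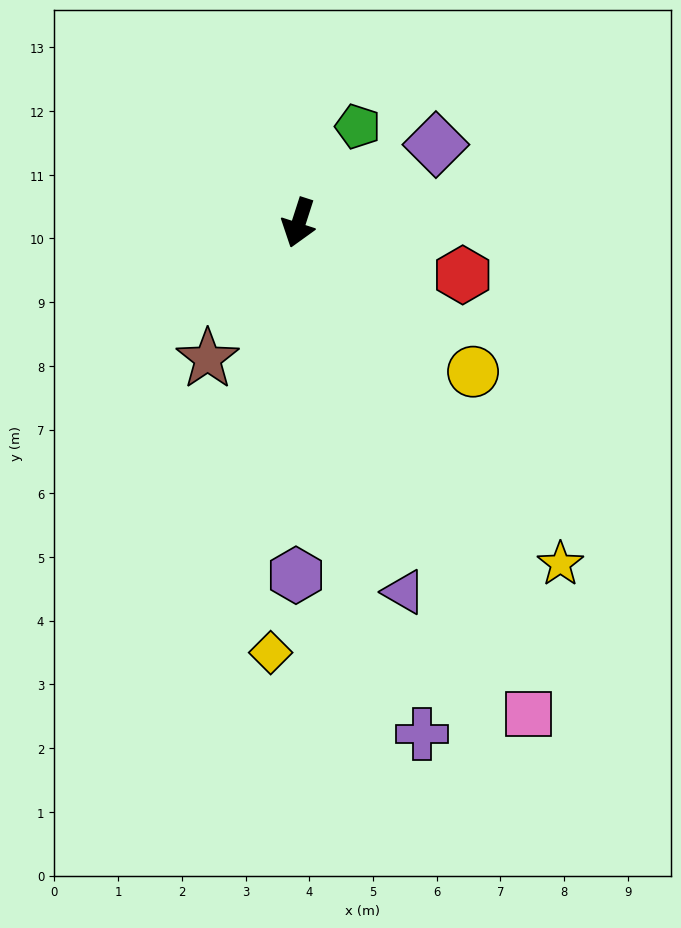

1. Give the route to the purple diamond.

turn left 138°, forward 2.5 m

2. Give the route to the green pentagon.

turn left 166°, forward 1.8 m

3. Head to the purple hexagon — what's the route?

turn left 17°, forward 5.5 m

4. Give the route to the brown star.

turn right 16°, forward 2.6 m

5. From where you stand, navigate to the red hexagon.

turn left 90°, forward 2.7 m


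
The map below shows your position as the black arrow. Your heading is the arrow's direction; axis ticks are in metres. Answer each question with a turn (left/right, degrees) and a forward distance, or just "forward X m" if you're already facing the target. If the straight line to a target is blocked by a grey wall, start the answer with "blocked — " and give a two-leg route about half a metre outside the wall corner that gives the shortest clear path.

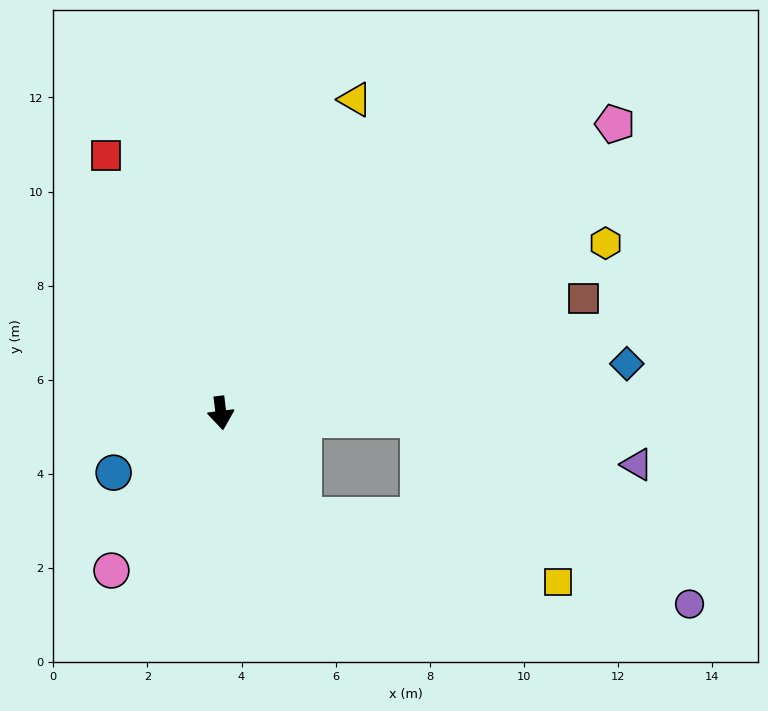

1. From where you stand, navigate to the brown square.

turn left 101°, forward 8.1 m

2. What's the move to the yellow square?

blocked — turn left 31°, forward 2.8 m, then turn left 38°, forward 5.6 m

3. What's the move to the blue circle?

turn right 68°, forward 2.6 m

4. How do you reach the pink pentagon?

turn left 119°, forward 10.4 m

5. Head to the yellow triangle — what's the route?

turn left 150°, forward 7.2 m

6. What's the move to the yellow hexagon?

turn left 107°, forward 8.9 m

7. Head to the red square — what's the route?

turn right 163°, forward 6.0 m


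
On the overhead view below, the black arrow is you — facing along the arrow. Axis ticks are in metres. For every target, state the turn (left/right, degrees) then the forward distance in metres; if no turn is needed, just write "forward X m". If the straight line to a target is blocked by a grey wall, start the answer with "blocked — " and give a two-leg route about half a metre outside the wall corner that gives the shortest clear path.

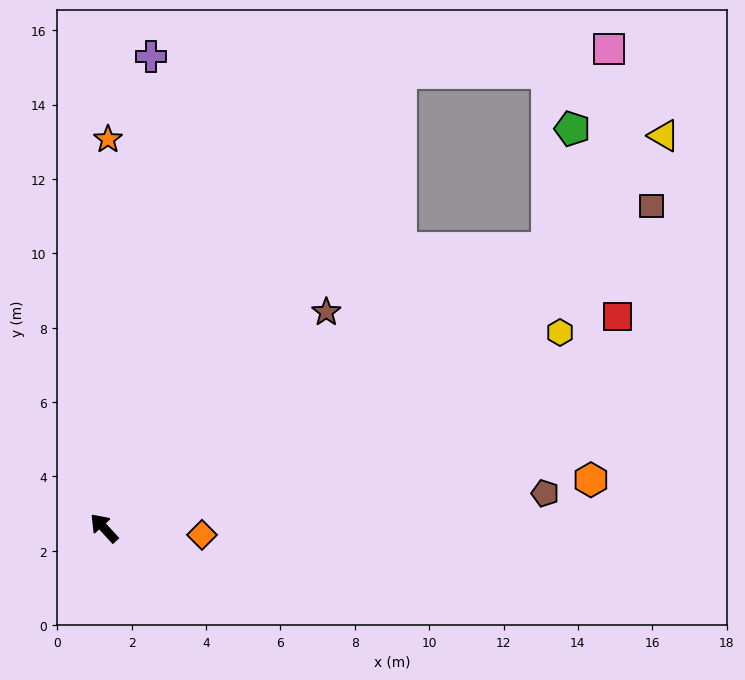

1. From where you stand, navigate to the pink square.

blocked — turn right 76°, forward 14.6 m, then turn right 50°, forward 5.6 m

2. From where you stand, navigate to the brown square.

turn right 102°, forward 17.1 m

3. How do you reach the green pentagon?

blocked — turn right 100°, forward 14.1 m, then turn left 45°, forward 3.3 m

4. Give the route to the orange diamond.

turn right 137°, forward 2.6 m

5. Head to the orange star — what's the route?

turn right 43°, forward 10.5 m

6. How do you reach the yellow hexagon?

turn right 109°, forward 13.3 m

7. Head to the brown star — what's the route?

turn right 88°, forward 8.3 m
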